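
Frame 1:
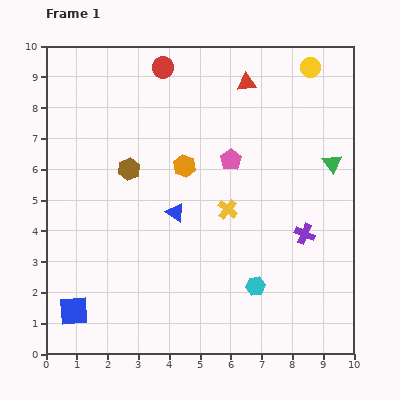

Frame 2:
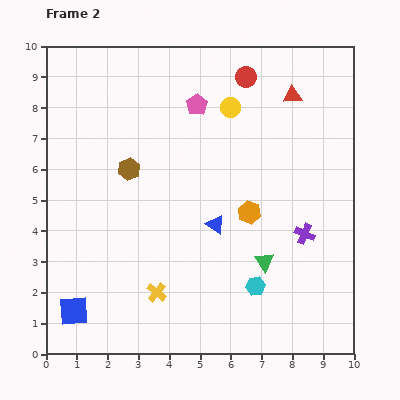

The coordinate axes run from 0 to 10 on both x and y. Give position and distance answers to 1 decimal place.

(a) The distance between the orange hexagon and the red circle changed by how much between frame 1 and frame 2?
+1.1

Distance in frame 1: 3.3. Distance in frame 2: 4.4.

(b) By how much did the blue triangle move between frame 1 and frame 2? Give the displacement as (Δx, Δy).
(1.3, -0.4)

The blue triangle was at (4.2, 4.6) in frame 1 and (5.5, 4.2) in frame 2.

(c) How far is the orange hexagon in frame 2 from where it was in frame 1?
2.6

The orange hexagon moved from (4.5, 6.1) to (6.6, 4.6), a distance of √(2.1² + 1.5²) ≈ 2.6.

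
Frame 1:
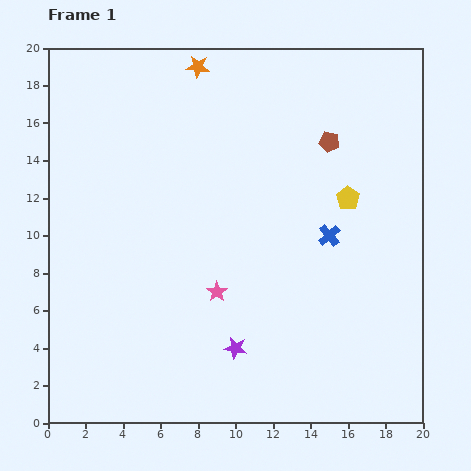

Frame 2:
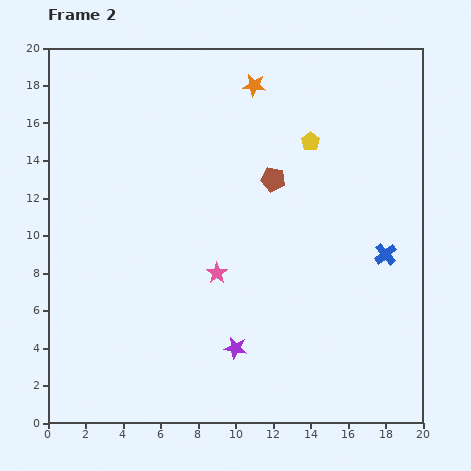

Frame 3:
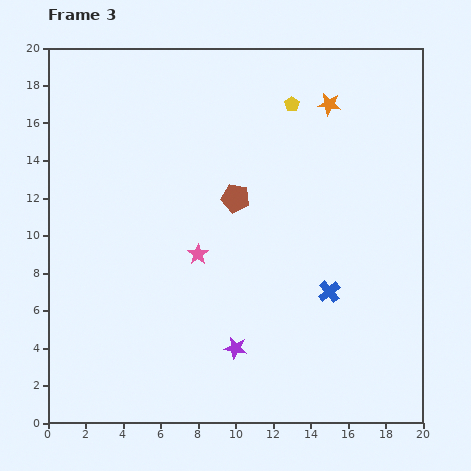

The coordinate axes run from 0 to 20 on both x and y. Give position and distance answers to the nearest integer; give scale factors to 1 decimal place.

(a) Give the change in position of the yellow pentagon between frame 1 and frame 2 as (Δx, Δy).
(-2, 3)

The yellow pentagon was at (16, 12) in frame 1 and (14, 15) in frame 2.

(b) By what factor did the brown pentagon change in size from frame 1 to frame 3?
1.4×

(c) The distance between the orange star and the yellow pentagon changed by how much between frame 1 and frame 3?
-9

Distance in frame 1: 11. Distance in frame 3: 2.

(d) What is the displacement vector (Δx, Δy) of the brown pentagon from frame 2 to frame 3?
(-2, -1)

The brown pentagon was at (12, 13) in frame 2 and (10, 12) in frame 3.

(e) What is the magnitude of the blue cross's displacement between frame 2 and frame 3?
4

The blue cross moved from (18, 9) to (15, 7), a distance of √(3² + 2²) ≈ 4.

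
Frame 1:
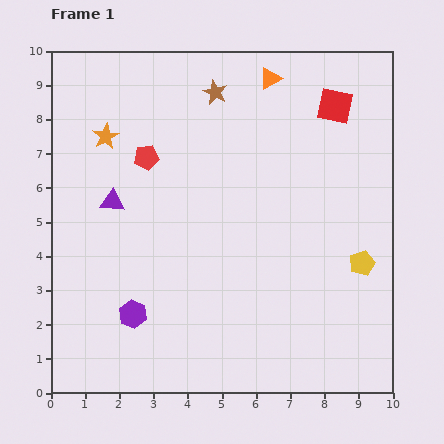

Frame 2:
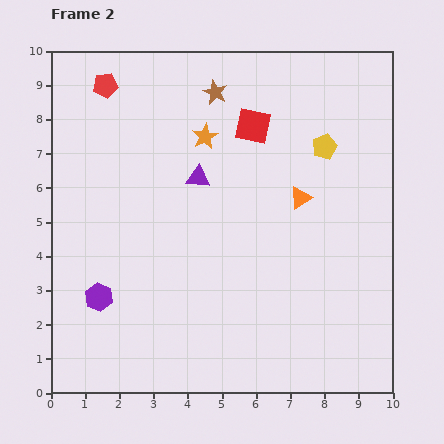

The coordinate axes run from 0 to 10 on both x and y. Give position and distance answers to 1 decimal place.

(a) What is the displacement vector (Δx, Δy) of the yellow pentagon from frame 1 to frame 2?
(-1.1, 3.4)

The yellow pentagon was at (9.1, 3.8) in frame 1 and (8.0, 7.2) in frame 2.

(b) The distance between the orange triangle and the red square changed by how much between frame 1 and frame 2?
+0.4

Distance in frame 1: 2.1. Distance in frame 2: 2.5.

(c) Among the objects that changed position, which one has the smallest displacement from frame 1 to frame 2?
the purple hexagon

(moved 1.1)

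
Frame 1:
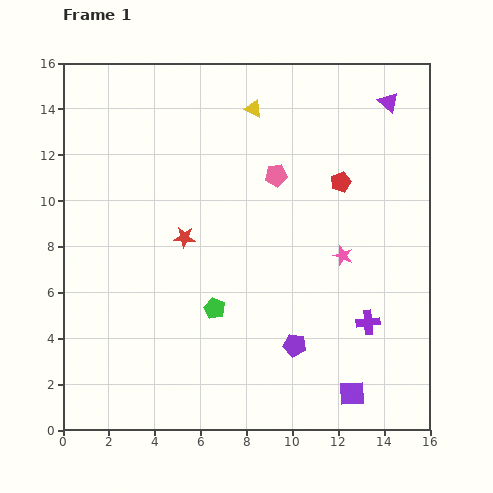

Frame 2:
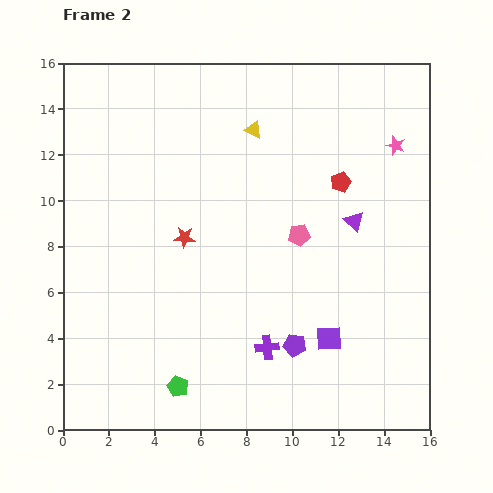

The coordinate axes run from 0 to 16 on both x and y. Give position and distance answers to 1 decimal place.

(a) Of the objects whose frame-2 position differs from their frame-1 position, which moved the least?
the yellow triangle

(moved 0.9)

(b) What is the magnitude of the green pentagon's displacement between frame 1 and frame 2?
3.8

The green pentagon moved from (6.6, 5.3) to (5.0, 1.9), a distance of √(1.6² + 3.4²) ≈ 3.8.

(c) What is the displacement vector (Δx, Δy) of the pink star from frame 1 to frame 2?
(2.3, 4.8)

The pink star was at (12.2, 7.6) in frame 1 and (14.5, 12.4) in frame 2.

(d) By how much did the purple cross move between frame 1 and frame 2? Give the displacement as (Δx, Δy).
(-4.4, -1.1)

The purple cross was at (13.3, 4.7) in frame 1 and (8.9, 3.6) in frame 2.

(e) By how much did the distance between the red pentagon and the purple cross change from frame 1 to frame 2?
+1.7

Distance in frame 1: 6.2. Distance in frame 2: 7.9.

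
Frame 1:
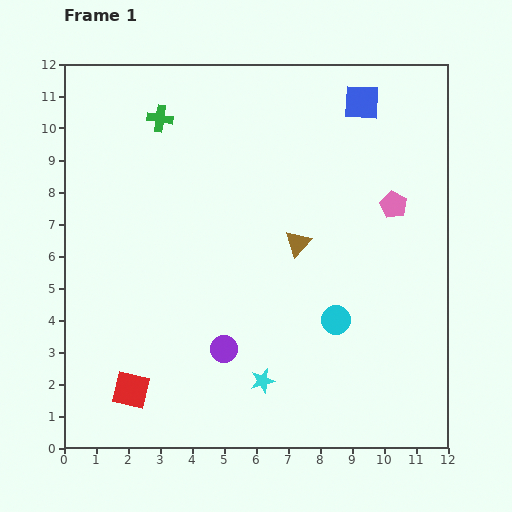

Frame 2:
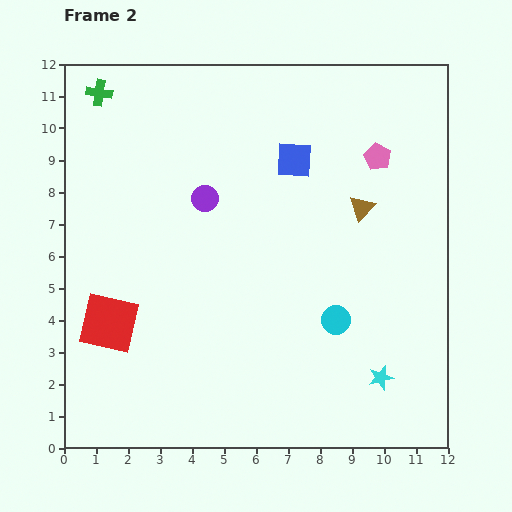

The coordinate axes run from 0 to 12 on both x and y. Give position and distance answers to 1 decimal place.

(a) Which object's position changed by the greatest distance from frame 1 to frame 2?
the purple circle

(moved 4.7; next 3.7)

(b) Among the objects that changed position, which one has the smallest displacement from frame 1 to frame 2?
the pink pentagon

(moved 1.6)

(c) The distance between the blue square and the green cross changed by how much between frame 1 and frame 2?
+0.2

Distance in frame 1: 6.3. Distance in frame 2: 6.5.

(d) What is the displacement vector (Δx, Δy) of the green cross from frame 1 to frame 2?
(-1.9, 0.8)

The green cross was at (3.0, 10.3) in frame 1 and (1.1, 11.1) in frame 2.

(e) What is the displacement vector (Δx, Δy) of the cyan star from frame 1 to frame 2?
(3.7, 0.1)

The cyan star was at (6.2, 2.1) in frame 1 and (9.9, 2.2) in frame 2.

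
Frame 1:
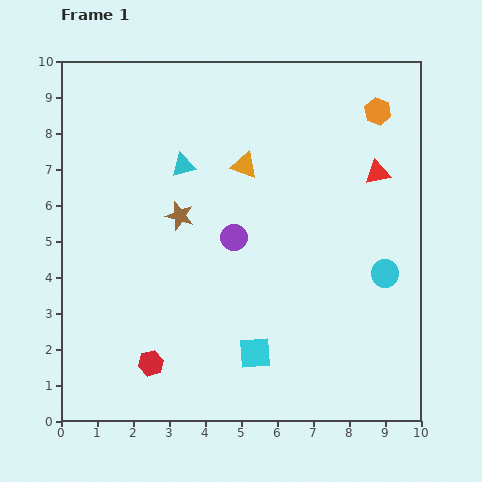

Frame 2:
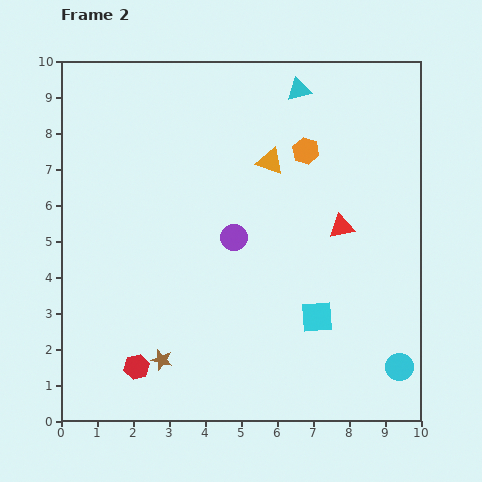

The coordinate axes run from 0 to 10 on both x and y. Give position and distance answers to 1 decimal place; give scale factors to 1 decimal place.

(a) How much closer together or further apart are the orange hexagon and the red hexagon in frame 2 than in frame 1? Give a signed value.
-1.8

Distance in frame 1: 9.4. Distance in frame 2: 7.6.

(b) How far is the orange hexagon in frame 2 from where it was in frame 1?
2.3

The orange hexagon moved from (8.8, 8.6) to (6.8, 7.5), a distance of √(2.0² + 1.1²) ≈ 2.3.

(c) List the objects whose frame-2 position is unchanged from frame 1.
the purple circle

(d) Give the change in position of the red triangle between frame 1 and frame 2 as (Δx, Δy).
(-1.0, -1.5)

The red triangle was at (8.8, 6.9) in frame 1 and (7.8, 5.4) in frame 2.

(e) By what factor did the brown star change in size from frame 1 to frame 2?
0.7×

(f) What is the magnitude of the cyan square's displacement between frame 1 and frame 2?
2.0

The cyan square moved from (5.4, 1.9) to (7.1, 2.9), a distance of √(1.7² + 1.0²) ≈ 2.0.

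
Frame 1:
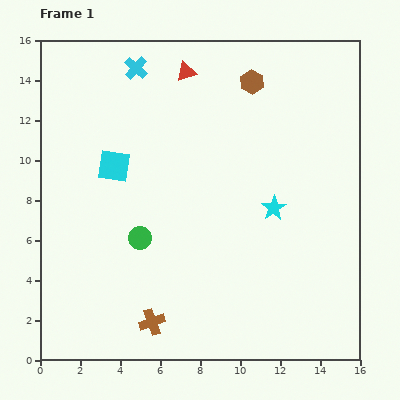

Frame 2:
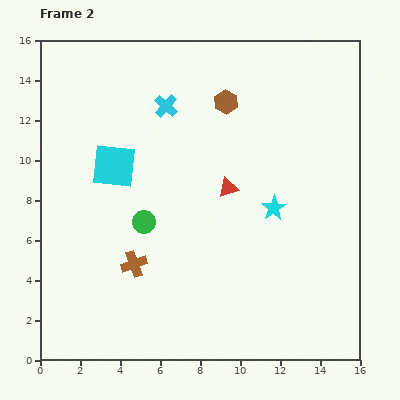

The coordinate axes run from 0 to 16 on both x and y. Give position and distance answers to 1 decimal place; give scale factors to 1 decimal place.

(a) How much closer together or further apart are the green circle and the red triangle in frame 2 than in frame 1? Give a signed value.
-4.1

Distance in frame 1: 8.6. Distance in frame 2: 4.5.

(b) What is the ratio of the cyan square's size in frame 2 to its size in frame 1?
1.4×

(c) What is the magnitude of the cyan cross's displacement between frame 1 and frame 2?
2.4

The cyan cross moved from (4.8, 14.6) to (6.3, 12.7), a distance of √(1.5² + 1.9²) ≈ 2.4.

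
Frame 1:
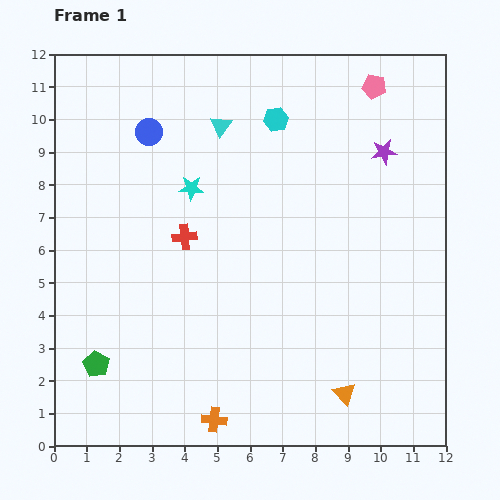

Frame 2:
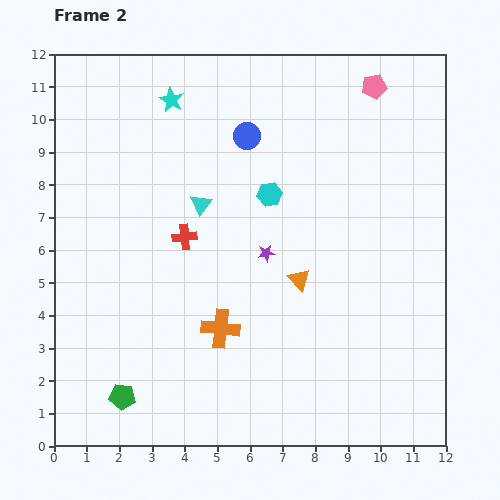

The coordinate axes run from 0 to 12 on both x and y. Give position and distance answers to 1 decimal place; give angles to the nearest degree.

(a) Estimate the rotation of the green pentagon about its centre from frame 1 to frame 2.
23° counter-clockwise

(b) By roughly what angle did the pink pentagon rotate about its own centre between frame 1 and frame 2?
19° counter-clockwise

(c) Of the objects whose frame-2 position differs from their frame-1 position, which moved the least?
the green pentagon

(moved 1.3)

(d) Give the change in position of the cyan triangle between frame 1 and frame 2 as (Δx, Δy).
(-0.6, -2.4)

The cyan triangle was at (5.1, 9.8) in frame 1 and (4.5, 7.4) in frame 2.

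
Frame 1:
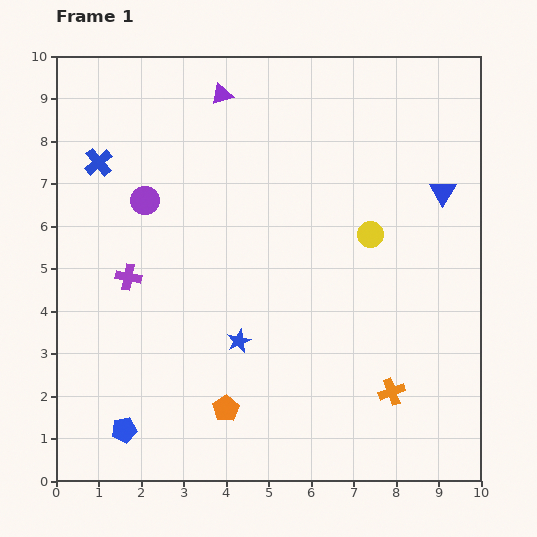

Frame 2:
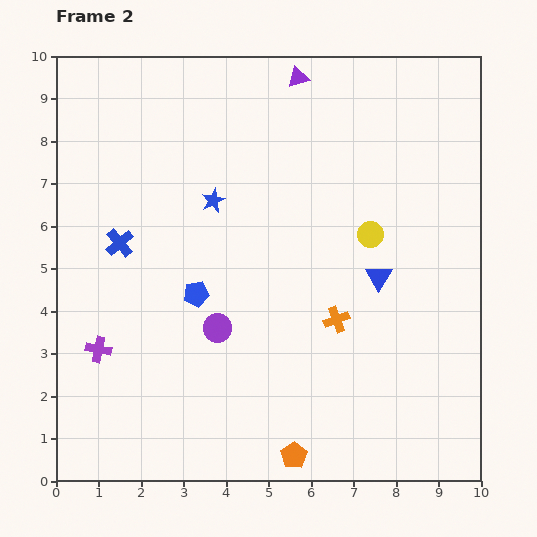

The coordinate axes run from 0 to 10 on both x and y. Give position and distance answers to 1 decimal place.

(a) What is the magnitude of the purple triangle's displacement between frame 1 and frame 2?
1.8

The purple triangle moved from (3.9, 9.1) to (5.7, 9.5), a distance of √(1.8² + 0.4²) ≈ 1.8.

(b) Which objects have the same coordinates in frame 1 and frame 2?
the yellow circle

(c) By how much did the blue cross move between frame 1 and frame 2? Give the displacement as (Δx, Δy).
(0.5, -1.9)

The blue cross was at (1.0, 7.5) in frame 1 and (1.5, 5.6) in frame 2.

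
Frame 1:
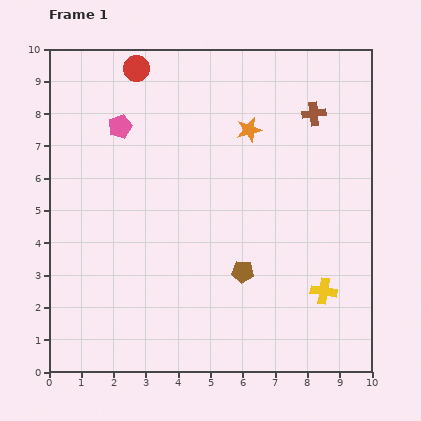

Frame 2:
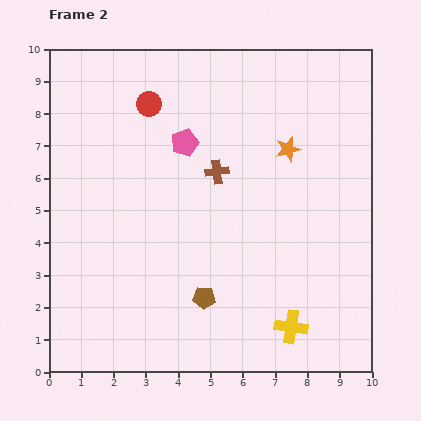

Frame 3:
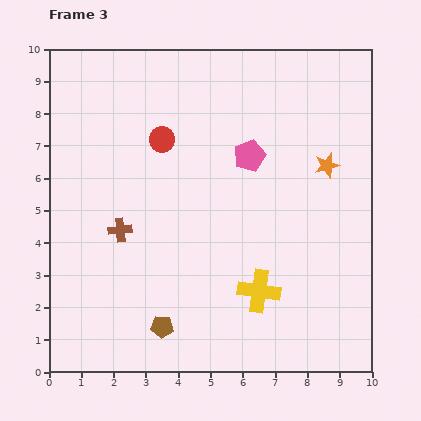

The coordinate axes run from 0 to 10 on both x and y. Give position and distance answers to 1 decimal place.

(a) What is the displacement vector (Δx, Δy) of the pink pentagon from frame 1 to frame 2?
(2.0, -0.5)

The pink pentagon was at (2.2, 7.6) in frame 1 and (4.2, 7.1) in frame 2.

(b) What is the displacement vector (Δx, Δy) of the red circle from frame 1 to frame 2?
(0.4, -1.1)

The red circle was at (2.7, 9.4) in frame 1 and (3.1, 8.3) in frame 2.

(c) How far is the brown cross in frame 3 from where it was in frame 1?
7.0

The brown cross moved from (8.2, 8.0) to (2.2, 4.4), a distance of √(6.0² + 3.6²) ≈ 7.0.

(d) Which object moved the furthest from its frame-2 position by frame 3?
the brown cross

(moved 3.5; next 2.0)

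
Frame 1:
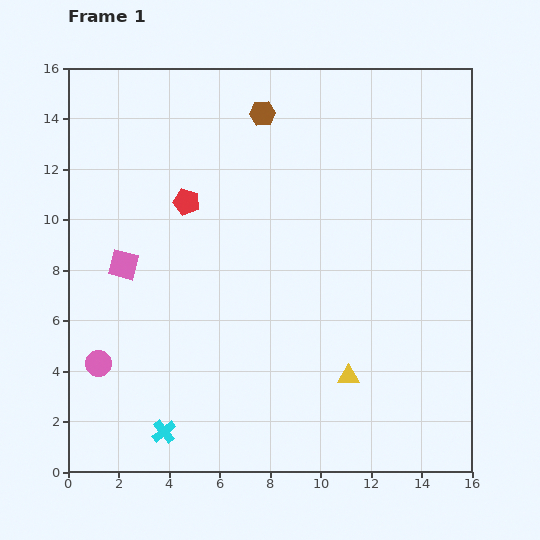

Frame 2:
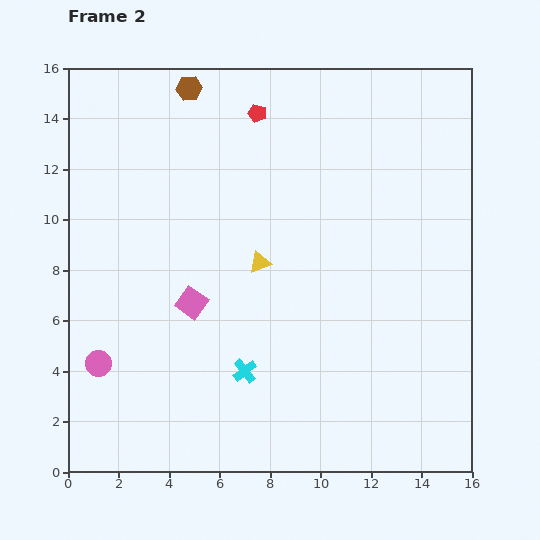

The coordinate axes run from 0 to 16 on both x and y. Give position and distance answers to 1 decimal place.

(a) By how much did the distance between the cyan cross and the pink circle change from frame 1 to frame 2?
+2.1

Distance in frame 1: 3.7. Distance in frame 2: 5.8.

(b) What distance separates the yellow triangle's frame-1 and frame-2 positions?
5.7

The yellow triangle moved from (11.1, 3.8) to (7.6, 8.3), a distance of √(3.5² + 4.5²) ≈ 5.7.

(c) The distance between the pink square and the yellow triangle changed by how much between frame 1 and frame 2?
-6.8

Distance in frame 1: 9.9. Distance in frame 2: 3.1.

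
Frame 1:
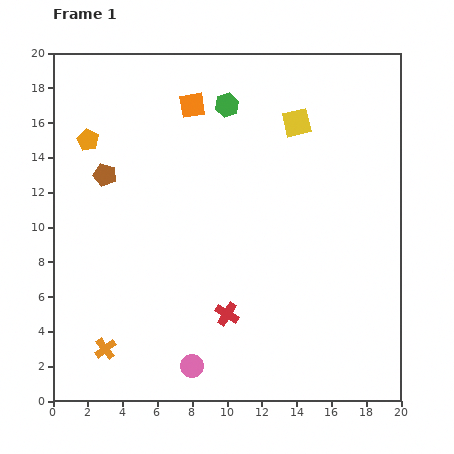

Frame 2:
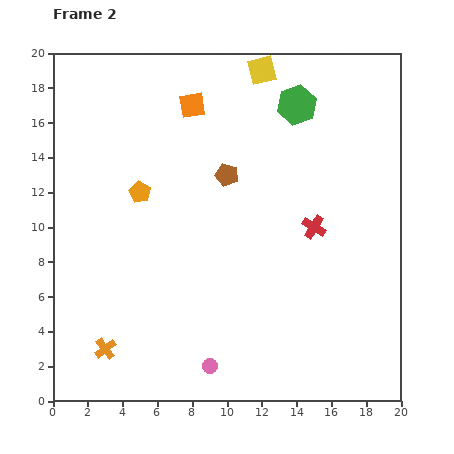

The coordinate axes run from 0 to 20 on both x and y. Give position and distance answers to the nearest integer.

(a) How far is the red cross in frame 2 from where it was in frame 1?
7

The red cross moved from (10, 5) to (15, 10), a distance of √(5² + 5²) ≈ 7.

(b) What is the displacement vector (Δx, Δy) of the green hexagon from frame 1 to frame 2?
(4, 0)

The green hexagon was at (10, 17) in frame 1 and (14, 17) in frame 2.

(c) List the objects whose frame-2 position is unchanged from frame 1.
the orange cross, the orange square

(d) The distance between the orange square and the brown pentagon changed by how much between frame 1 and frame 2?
-2

Distance in frame 1: 6. Distance in frame 2: 4.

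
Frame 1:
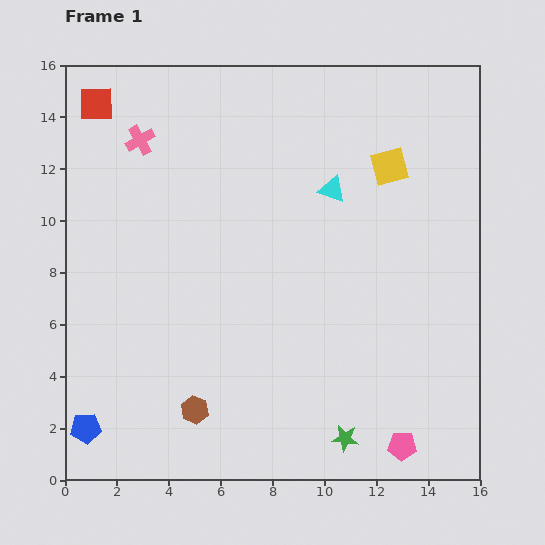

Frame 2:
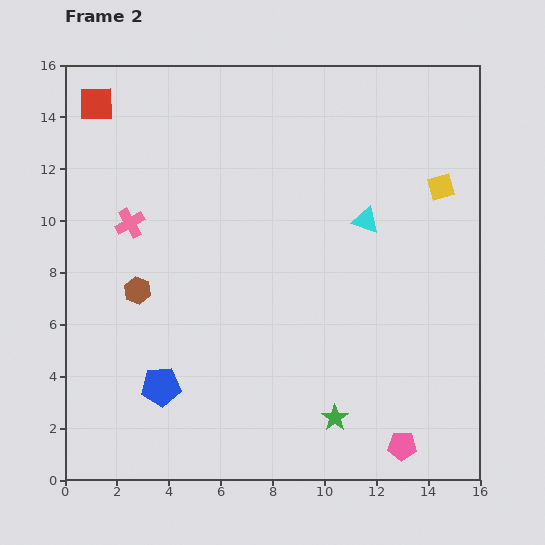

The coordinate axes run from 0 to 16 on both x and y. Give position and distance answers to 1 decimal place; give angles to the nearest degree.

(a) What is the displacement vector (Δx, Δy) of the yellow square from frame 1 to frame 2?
(2.0, -0.8)

The yellow square was at (12.5, 12.1) in frame 1 and (14.5, 11.3) in frame 2.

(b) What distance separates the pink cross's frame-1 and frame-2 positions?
3.2

The pink cross moved from (2.9, 13.1) to (2.5, 9.9), a distance of √(0.4² + 3.2²) ≈ 3.2.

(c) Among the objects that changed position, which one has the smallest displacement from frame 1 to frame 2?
the green star

(moved 0.9)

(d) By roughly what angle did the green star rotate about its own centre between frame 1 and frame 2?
30° clockwise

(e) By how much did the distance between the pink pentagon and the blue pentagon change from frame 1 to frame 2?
-2.6

Distance in frame 1: 12.2. Distance in frame 2: 9.6.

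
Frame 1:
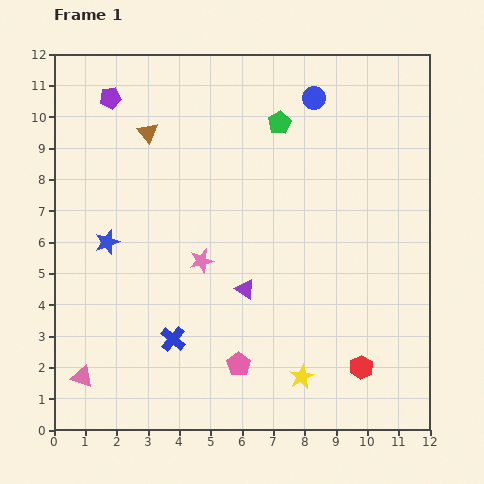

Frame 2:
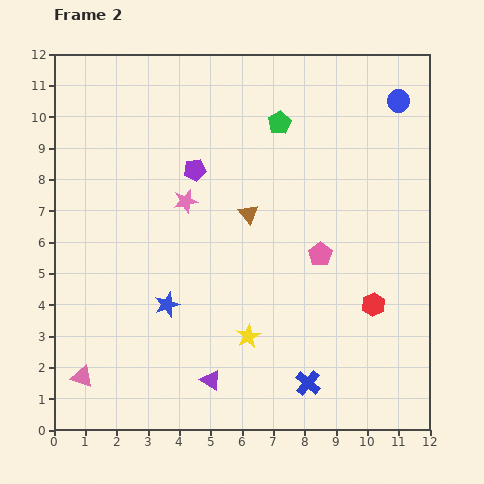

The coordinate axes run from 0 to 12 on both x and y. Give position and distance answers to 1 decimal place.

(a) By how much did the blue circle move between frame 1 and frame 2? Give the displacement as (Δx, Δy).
(2.7, -0.1)

The blue circle was at (8.3, 10.6) in frame 1 and (11.0, 10.5) in frame 2.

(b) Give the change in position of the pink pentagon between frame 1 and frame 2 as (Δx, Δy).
(2.6, 3.5)

The pink pentagon was at (5.9, 2.1) in frame 1 and (8.5, 5.6) in frame 2.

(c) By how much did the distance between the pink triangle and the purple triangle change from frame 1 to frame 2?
-1.8

Distance in frame 1: 5.9. Distance in frame 2: 4.1.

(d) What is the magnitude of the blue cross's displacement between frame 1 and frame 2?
4.5

The blue cross moved from (3.8, 2.9) to (8.1, 1.5), a distance of √(4.3² + 1.4²) ≈ 4.5.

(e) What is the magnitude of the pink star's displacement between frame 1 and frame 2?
2.0

The pink star moved from (4.7, 5.4) to (4.2, 7.3), a distance of √(0.5² + 1.9²) ≈ 2.0.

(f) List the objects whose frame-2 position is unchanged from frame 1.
the green pentagon, the pink triangle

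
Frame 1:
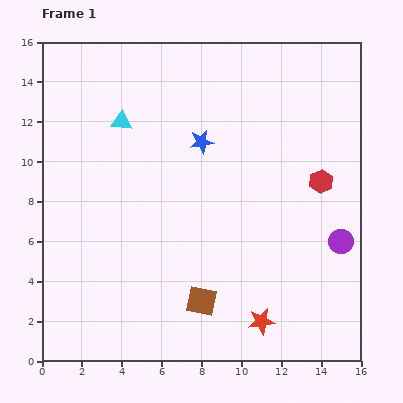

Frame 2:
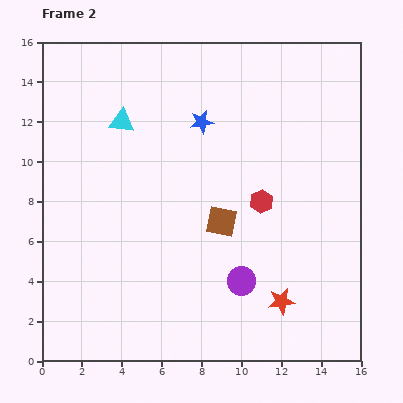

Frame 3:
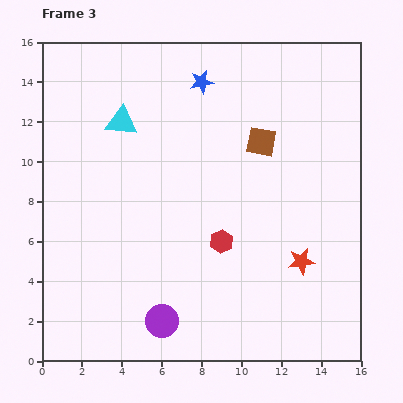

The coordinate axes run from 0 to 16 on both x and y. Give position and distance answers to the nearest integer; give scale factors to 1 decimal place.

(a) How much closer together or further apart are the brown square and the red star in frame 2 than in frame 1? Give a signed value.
+2

Distance in frame 1: 3. Distance in frame 2: 5.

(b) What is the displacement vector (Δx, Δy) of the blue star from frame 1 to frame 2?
(0, 1)

The blue star was at (8, 11) in frame 1 and (8, 12) in frame 2.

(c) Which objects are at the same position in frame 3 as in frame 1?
the cyan triangle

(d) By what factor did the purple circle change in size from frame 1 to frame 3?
1.3×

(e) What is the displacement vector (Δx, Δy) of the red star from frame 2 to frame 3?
(1, 2)

The red star was at (12, 3) in frame 2 and (13, 5) in frame 3.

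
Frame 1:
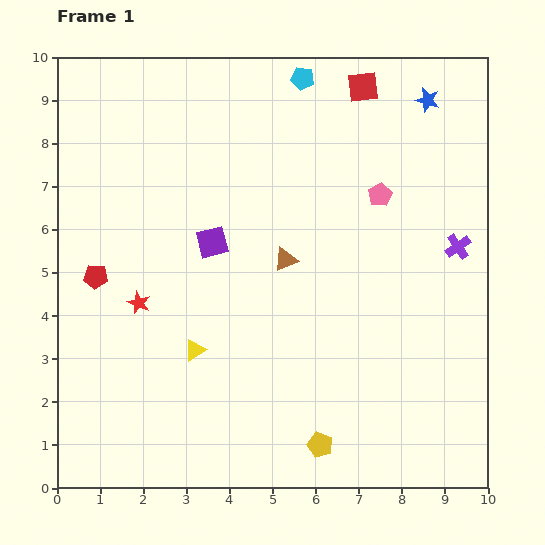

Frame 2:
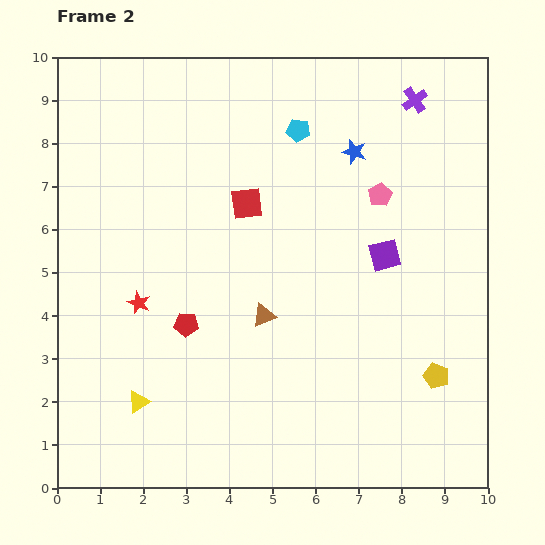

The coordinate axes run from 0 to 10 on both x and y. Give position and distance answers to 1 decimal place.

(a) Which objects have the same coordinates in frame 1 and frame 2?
the pink pentagon, the red star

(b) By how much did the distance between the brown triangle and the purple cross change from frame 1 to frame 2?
+2.1

Distance in frame 1: 4.0. Distance in frame 2: 6.1.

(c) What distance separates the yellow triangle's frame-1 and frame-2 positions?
1.8

The yellow triangle moved from (3.2, 3.2) to (1.9, 2.0), a distance of √(1.3² + 1.2²) ≈ 1.8.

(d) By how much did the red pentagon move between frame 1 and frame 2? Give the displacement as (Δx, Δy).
(2.1, -1.1)

The red pentagon was at (0.9, 4.9) in frame 1 and (3.0, 3.8) in frame 2.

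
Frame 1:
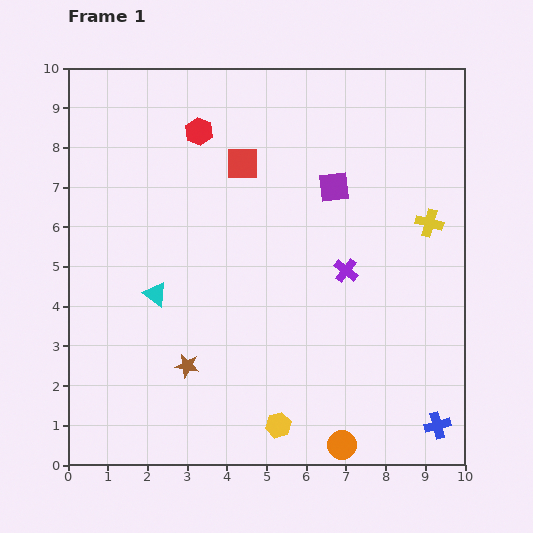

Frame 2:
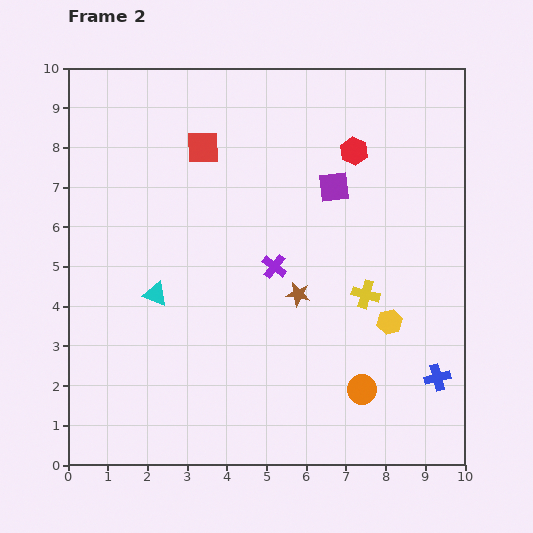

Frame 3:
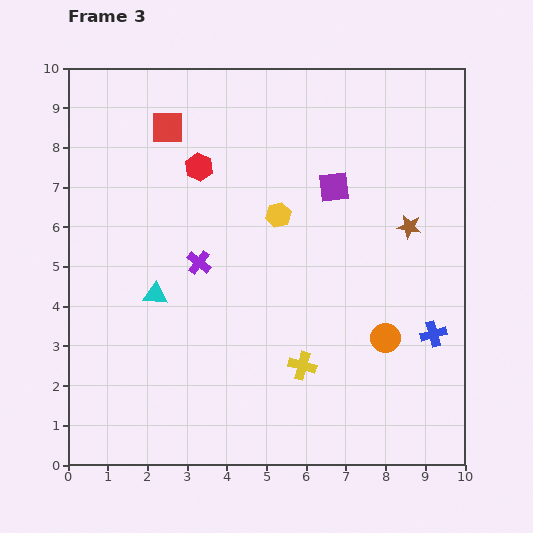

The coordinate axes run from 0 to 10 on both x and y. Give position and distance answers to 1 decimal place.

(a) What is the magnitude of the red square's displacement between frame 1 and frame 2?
1.1

The red square moved from (4.4, 7.6) to (3.4, 8.0), a distance of √(1.0² + 0.4²) ≈ 1.1.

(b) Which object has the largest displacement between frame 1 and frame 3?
the brown star

(moved 6.6; next 5.3)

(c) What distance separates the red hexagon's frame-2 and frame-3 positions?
3.9

The red hexagon moved from (7.2, 7.9) to (3.3, 7.5), a distance of √(3.9² + 0.4²) ≈ 3.9.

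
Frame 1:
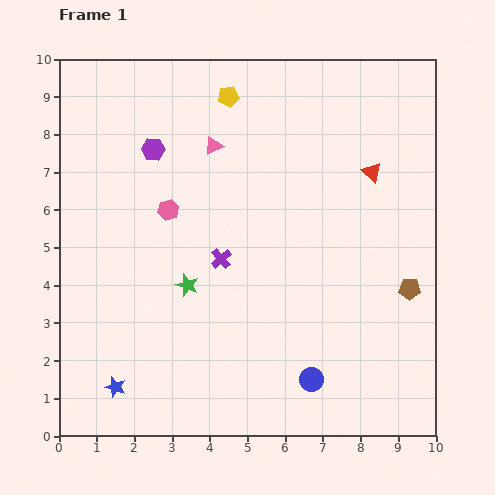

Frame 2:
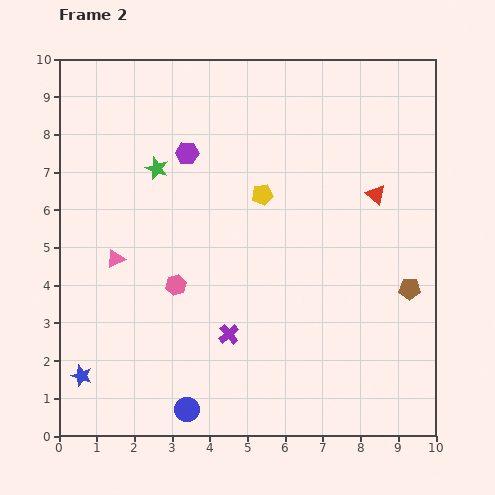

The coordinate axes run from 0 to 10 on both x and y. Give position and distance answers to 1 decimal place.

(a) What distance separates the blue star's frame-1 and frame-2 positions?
0.9

The blue star moved from (1.5, 1.3) to (0.6, 1.6), a distance of √(0.9² + 0.3²) ≈ 0.9.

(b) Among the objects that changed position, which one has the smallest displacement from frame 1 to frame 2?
the red triangle

(moved 0.6)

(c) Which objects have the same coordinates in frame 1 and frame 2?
the brown pentagon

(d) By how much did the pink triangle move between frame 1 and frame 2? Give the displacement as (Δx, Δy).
(-2.6, -3.0)

The pink triangle was at (4.1, 7.7) in frame 1 and (1.5, 4.7) in frame 2.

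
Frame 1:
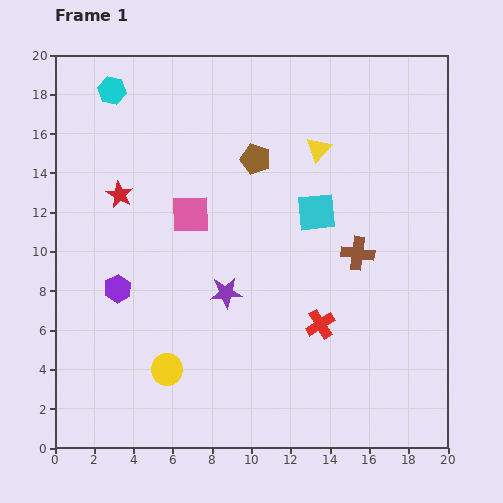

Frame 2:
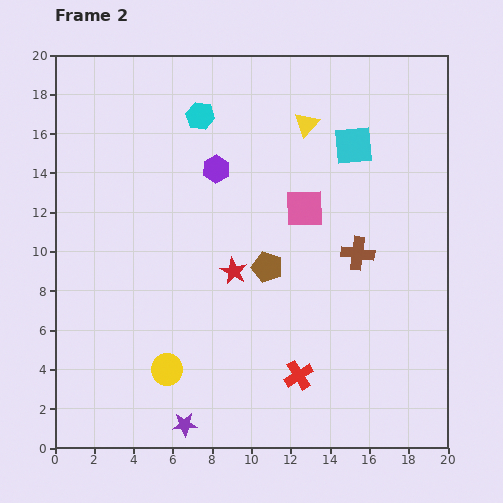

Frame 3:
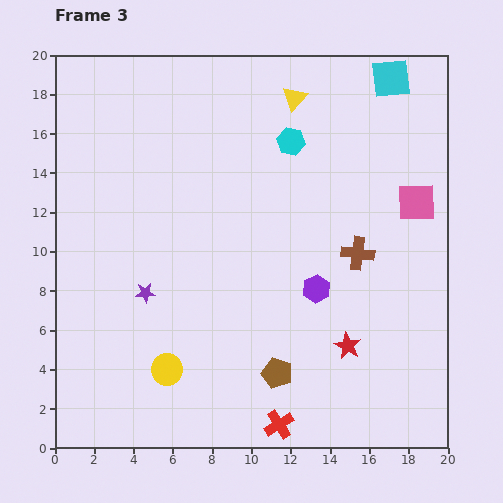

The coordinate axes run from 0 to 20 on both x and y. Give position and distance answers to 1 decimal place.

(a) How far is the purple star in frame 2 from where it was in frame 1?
7.0

The purple star moved from (8.7, 7.9) to (6.6, 1.2), a distance of √(2.1² + 6.7²) ≈ 7.0.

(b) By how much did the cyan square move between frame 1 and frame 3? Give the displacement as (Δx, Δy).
(3.8, 6.8)

The cyan square was at (13.3, 12.0) in frame 1 and (17.1, 18.8) in frame 3.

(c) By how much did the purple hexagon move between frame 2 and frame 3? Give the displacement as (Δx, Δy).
(5.1, -6.1)

The purple hexagon was at (8.2, 14.2) in frame 2 and (13.3, 8.1) in frame 3.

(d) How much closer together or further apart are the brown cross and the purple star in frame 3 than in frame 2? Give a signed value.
-1.4

Distance in frame 2: 12.4. Distance in frame 3: 11.0.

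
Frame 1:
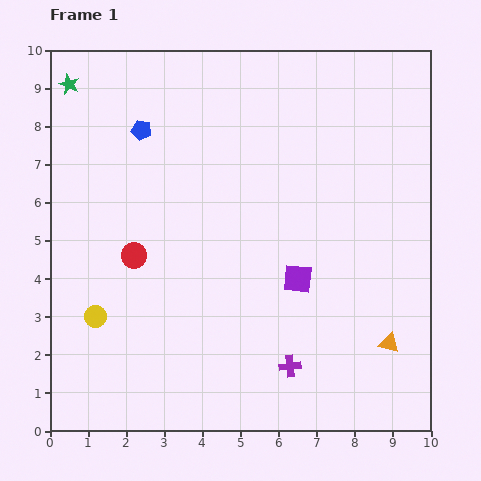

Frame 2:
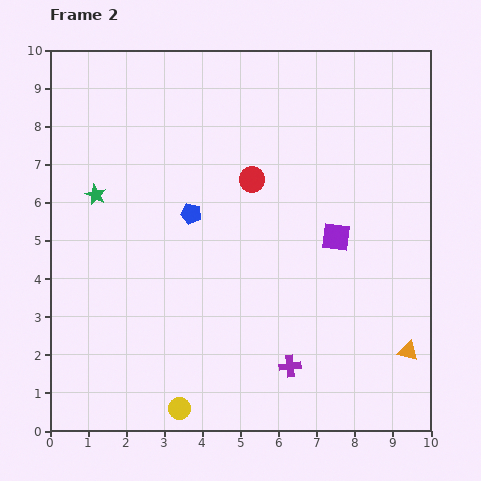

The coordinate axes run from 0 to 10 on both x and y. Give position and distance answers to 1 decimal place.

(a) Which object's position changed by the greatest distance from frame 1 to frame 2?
the red circle

(moved 3.7; next 3.3)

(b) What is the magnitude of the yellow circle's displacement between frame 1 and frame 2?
3.3

The yellow circle moved from (1.2, 3.0) to (3.4, 0.6), a distance of √(2.2² + 2.4²) ≈ 3.3.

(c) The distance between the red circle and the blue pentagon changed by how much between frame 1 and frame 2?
-1.5

Distance in frame 1: 3.3. Distance in frame 2: 1.8.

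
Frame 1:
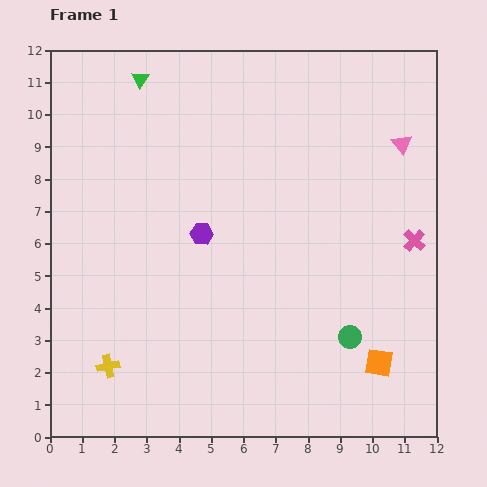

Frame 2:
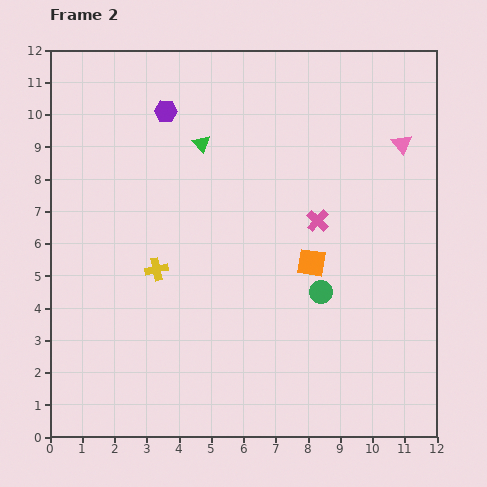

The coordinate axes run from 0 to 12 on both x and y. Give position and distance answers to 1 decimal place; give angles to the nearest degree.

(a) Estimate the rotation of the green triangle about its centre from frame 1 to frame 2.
16° counter-clockwise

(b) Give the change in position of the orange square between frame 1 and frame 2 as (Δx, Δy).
(-2.1, 3.1)

The orange square was at (10.2, 2.3) in frame 1 and (8.1, 5.4) in frame 2.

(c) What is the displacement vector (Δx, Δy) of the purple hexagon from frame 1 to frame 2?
(-1.1, 3.8)

The purple hexagon was at (4.7, 6.3) in frame 1 and (3.6, 10.1) in frame 2.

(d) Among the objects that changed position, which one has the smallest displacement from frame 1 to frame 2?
the green circle

(moved 1.7)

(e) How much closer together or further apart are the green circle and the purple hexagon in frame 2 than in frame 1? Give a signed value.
+1.8

Distance in frame 1: 5.6. Distance in frame 2: 7.4.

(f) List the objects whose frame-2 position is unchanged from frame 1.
the pink triangle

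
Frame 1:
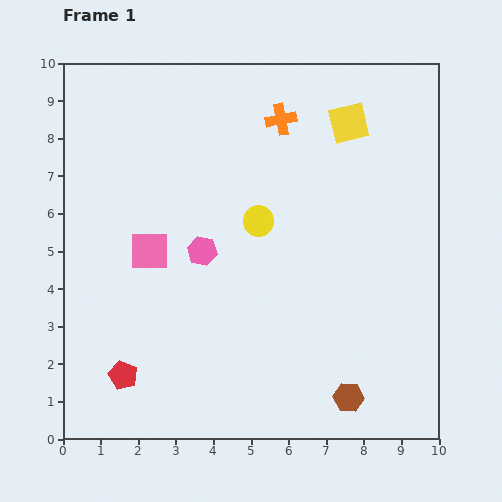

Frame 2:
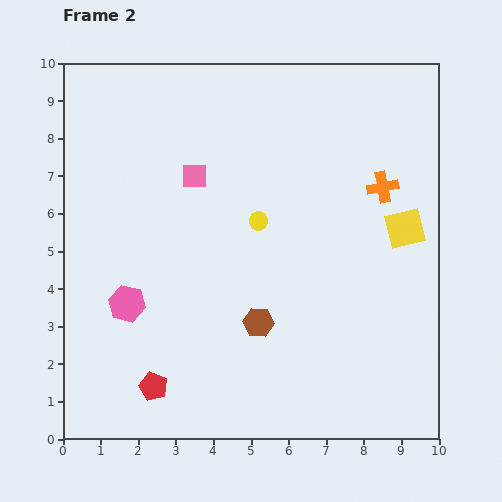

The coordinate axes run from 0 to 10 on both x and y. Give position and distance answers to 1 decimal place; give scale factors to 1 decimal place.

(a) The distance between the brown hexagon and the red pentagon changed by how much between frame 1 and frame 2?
-2.7

Distance in frame 1: 6.0. Distance in frame 2: 3.3.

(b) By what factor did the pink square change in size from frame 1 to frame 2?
0.6×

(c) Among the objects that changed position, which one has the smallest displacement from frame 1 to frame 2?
the red pentagon

(moved 0.9)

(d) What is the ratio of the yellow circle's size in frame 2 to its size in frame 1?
0.6×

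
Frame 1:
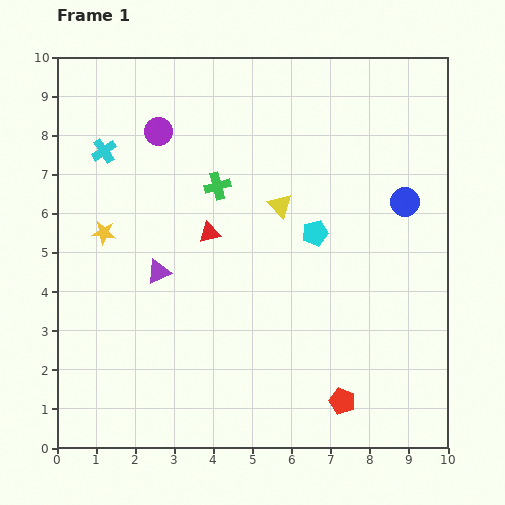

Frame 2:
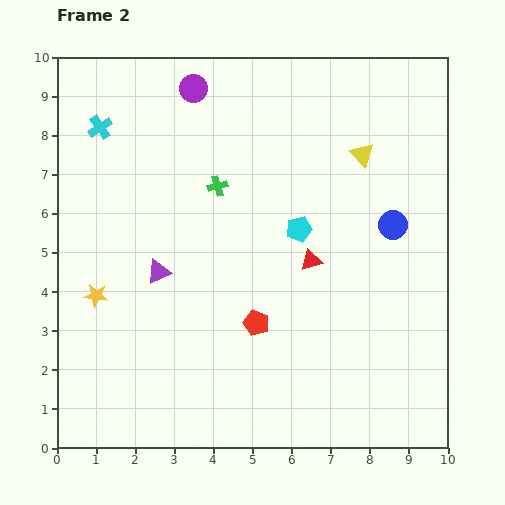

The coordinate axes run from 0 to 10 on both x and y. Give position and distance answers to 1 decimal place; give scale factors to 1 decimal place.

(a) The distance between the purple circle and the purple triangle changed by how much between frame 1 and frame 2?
+1.2

Distance in frame 1: 3.6. Distance in frame 2: 4.8.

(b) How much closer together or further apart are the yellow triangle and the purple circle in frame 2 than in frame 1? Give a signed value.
+1.0

Distance in frame 1: 3.6. Distance in frame 2: 4.6.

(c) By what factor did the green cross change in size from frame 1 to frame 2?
0.8×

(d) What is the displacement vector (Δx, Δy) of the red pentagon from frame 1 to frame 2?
(-2.2, 2.0)

The red pentagon was at (7.3, 1.2) in frame 1 and (5.1, 3.2) in frame 2.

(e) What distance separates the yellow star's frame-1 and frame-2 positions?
1.6

The yellow star moved from (1.2, 5.5) to (1.0, 3.9), a distance of √(0.2² + 1.6²) ≈ 1.6.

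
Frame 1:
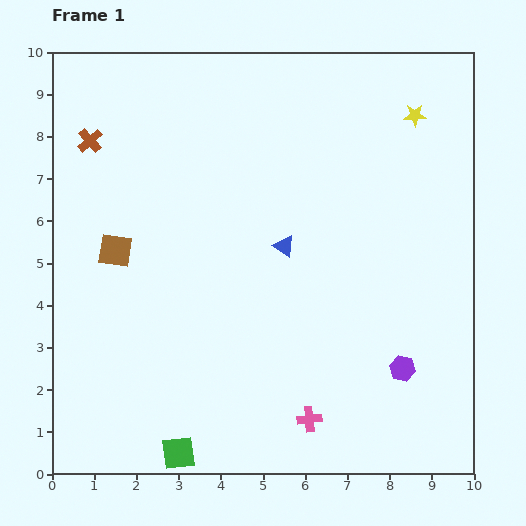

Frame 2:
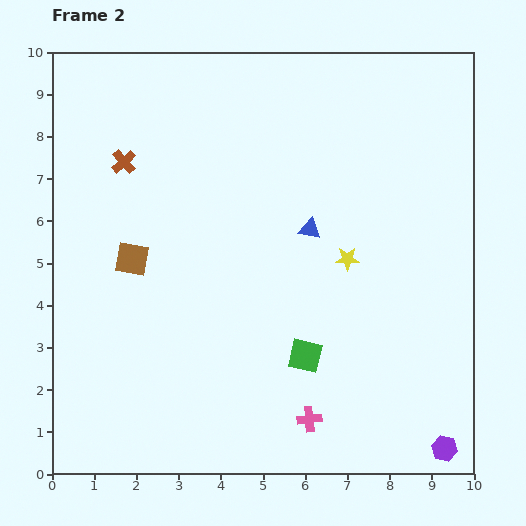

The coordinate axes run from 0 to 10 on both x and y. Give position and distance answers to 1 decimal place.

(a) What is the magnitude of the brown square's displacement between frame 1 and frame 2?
0.4

The brown square moved from (1.5, 5.3) to (1.9, 5.1), a distance of √(0.4² + 0.2²) ≈ 0.4.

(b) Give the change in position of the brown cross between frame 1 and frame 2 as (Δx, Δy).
(0.8, -0.5)

The brown cross was at (0.9, 7.9) in frame 1 and (1.7, 7.4) in frame 2.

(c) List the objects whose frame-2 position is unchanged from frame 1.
the pink cross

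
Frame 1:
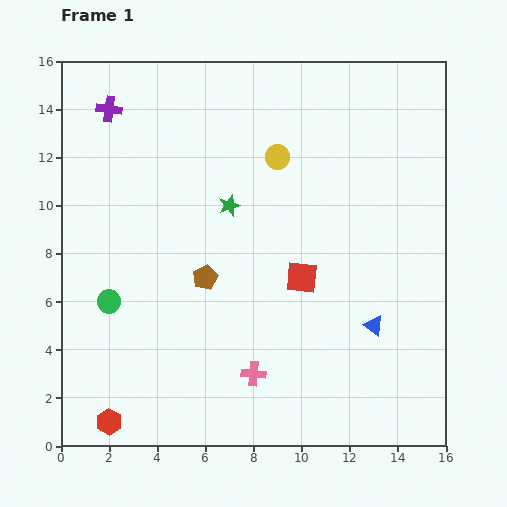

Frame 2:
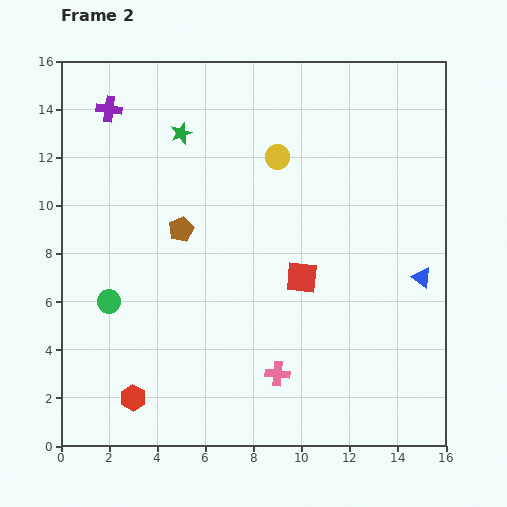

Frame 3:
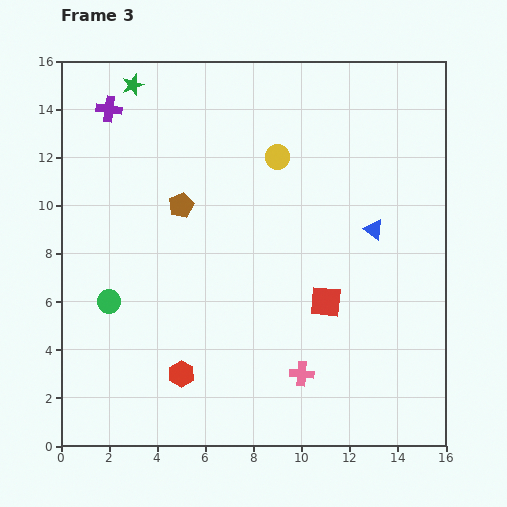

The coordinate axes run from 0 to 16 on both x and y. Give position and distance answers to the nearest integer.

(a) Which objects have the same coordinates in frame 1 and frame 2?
the yellow circle, the red square, the purple cross, the green circle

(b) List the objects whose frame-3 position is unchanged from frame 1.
the yellow circle, the purple cross, the green circle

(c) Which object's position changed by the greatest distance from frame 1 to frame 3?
the green star

(moved 6; next 4)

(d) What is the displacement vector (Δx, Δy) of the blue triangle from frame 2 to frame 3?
(-2, 2)

The blue triangle was at (15, 7) in frame 2 and (13, 9) in frame 3.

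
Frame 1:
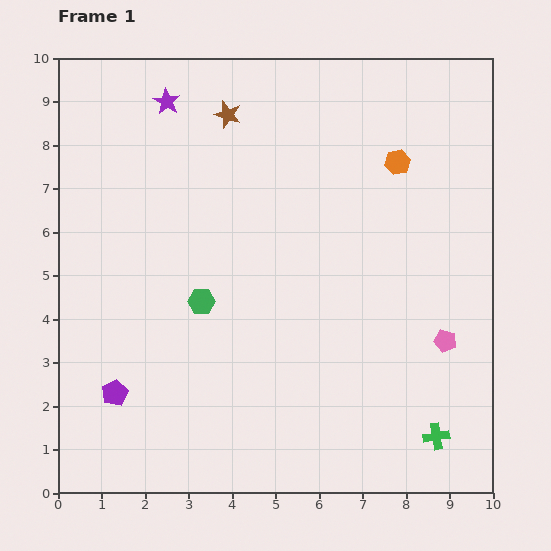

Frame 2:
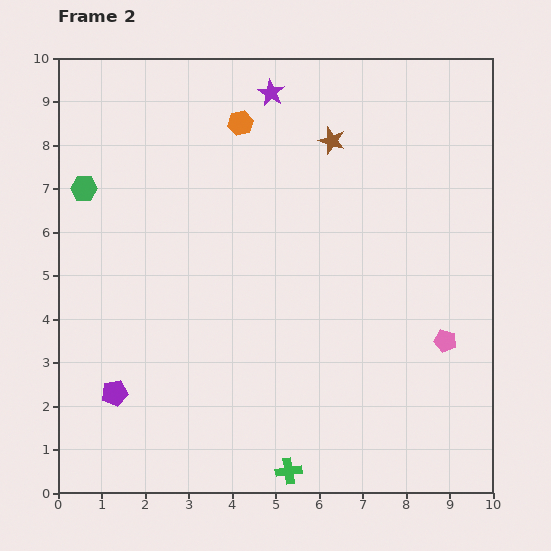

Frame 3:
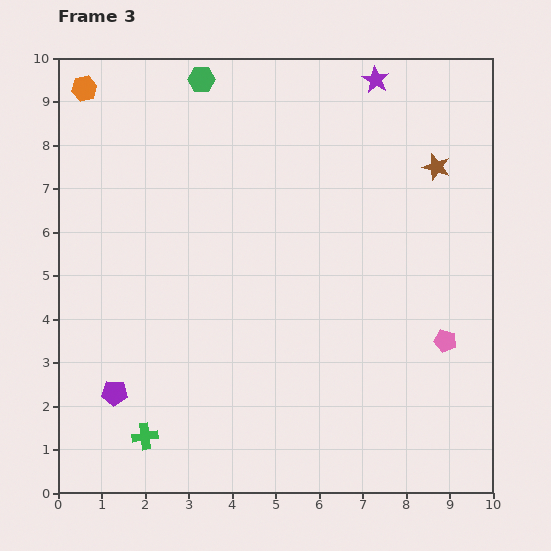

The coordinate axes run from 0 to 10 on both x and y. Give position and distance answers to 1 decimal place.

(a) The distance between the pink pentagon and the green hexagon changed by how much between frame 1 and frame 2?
+3.3

Distance in frame 1: 5.7. Distance in frame 2: 9.0.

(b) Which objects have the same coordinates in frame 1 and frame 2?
the pink pentagon, the purple pentagon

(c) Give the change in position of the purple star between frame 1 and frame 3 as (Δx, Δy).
(4.8, 0.5)

The purple star was at (2.5, 9.0) in frame 1 and (7.3, 9.5) in frame 3.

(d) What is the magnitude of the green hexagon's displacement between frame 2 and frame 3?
3.7

The green hexagon moved from (0.6, 7.0) to (3.3, 9.5), a distance of √(2.7² + 2.5²) ≈ 3.7.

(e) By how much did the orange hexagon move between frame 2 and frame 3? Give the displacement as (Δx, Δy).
(-3.6, 0.8)

The orange hexagon was at (4.2, 8.5) in frame 2 and (0.6, 9.3) in frame 3.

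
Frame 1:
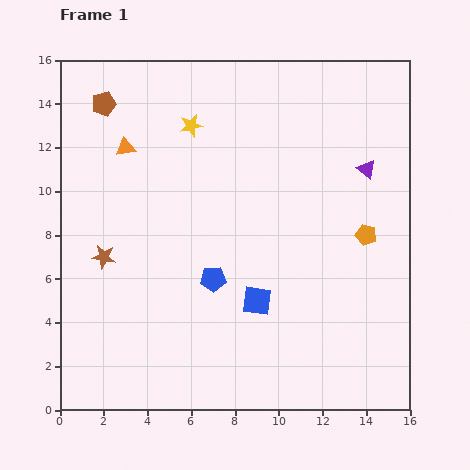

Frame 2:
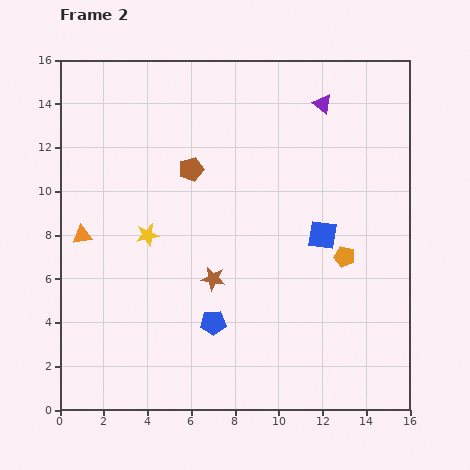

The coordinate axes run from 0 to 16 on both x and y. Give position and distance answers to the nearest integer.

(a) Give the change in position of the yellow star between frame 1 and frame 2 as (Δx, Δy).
(-2, -5)

The yellow star was at (6, 13) in frame 1 and (4, 8) in frame 2.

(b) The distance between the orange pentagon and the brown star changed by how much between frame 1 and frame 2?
-6

Distance in frame 1: 12. Distance in frame 2: 6.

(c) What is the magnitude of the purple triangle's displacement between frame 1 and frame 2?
4

The purple triangle moved from (14, 11) to (12, 14), a distance of √(2² + 3²) ≈ 4.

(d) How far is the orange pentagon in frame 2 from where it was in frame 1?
1

The orange pentagon moved from (14, 8) to (13, 7), a distance of √(1² + 1²) ≈ 1.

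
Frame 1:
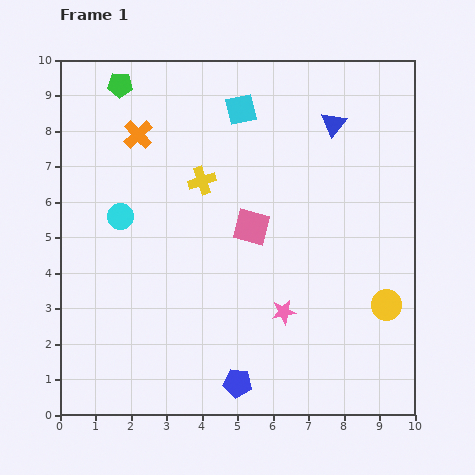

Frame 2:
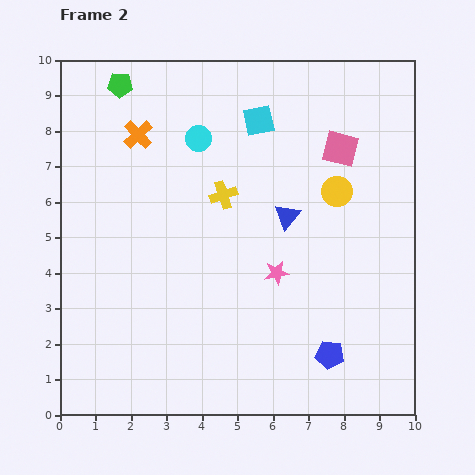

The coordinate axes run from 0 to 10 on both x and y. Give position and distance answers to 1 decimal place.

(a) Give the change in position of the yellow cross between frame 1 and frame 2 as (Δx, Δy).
(0.6, -0.4)

The yellow cross was at (4.0, 6.6) in frame 1 and (4.6, 6.2) in frame 2.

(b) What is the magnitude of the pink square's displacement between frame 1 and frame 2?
3.3

The pink square moved from (5.4, 5.3) to (7.9, 7.5), a distance of √(2.5² + 2.2²) ≈ 3.3.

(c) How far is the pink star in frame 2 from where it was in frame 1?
1.1

The pink star moved from (6.3, 2.9) to (6.1, 4.0), a distance of √(0.2² + 1.1²) ≈ 1.1.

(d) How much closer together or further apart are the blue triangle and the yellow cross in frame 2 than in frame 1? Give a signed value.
-2.1

Distance in frame 1: 4.0. Distance in frame 2: 1.9.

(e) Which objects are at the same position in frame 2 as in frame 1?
the green pentagon, the orange cross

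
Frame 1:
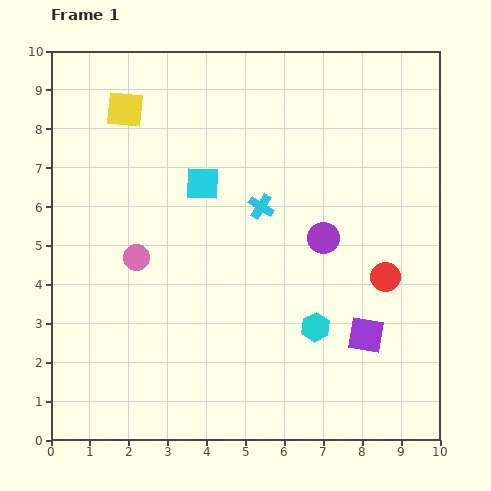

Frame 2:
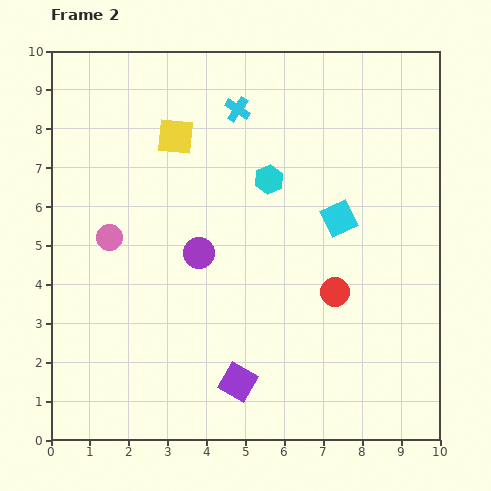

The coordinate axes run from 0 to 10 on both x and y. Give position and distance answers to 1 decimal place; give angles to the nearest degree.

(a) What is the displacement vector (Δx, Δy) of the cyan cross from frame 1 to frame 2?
(-0.6, 2.5)

The cyan cross was at (5.4, 6.0) in frame 1 and (4.8, 8.5) in frame 2.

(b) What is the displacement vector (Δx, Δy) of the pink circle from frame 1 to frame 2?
(-0.7, 0.5)

The pink circle was at (2.2, 4.7) in frame 1 and (1.5, 5.2) in frame 2.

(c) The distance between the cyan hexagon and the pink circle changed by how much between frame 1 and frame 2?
-0.5

Distance in frame 1: 4.9. Distance in frame 2: 4.4.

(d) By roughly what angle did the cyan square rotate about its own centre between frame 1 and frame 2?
28° counter-clockwise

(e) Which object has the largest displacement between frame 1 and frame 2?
the cyan hexagon

(moved 4.0; next 3.6)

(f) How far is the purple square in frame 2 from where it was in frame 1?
3.5

The purple square moved from (8.1, 2.7) to (4.8, 1.5), a distance of √(3.3² + 1.2²) ≈ 3.5.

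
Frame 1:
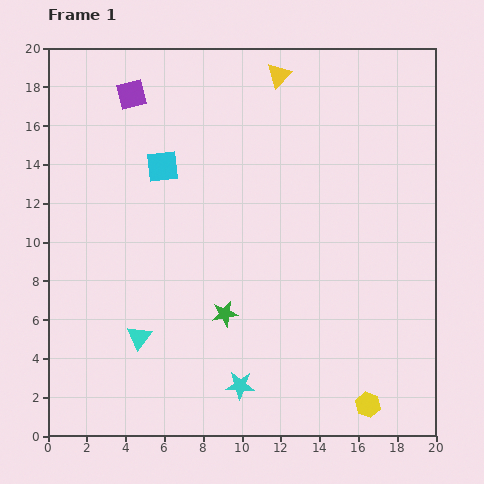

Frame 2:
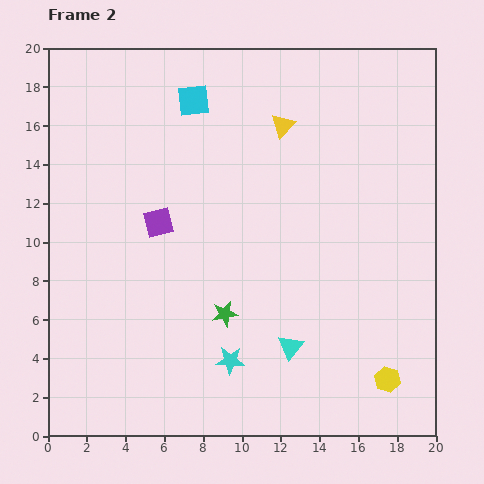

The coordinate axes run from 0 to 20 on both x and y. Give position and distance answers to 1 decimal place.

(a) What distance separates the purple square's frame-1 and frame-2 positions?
6.7

The purple square moved from (4.3, 17.6) to (5.7, 11.0), a distance of √(1.4² + 6.6²) ≈ 6.7.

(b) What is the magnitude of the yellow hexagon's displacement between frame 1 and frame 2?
1.6

The yellow hexagon moved from (16.5, 1.6) to (17.5, 2.9), a distance of √(1.0² + 1.3²) ≈ 1.6.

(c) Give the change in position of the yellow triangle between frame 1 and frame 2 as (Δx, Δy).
(0.2, -2.6)

The yellow triangle was at (11.9, 18.6) in frame 1 and (12.1, 16.0) in frame 2.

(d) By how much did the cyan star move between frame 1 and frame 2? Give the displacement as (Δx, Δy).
(-0.5, 1.3)

The cyan star was at (9.9, 2.6) in frame 1 and (9.4, 3.9) in frame 2.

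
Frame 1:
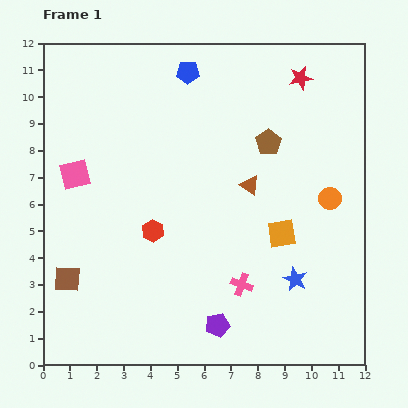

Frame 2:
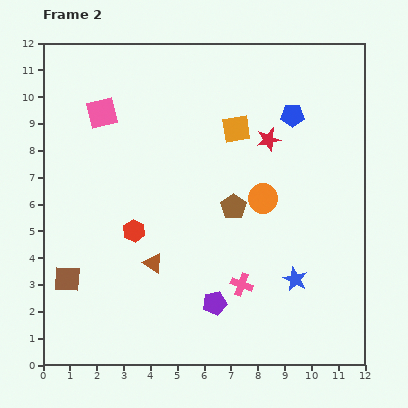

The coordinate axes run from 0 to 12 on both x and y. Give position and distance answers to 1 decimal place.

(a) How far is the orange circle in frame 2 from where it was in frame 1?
2.5

The orange circle moved from (10.7, 6.2) to (8.2, 6.2), a distance of √(2.5² + 0.0²) ≈ 2.5.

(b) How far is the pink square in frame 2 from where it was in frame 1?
2.5

The pink square moved from (1.2, 7.1) to (2.2, 9.4), a distance of √(1.0² + 2.3²) ≈ 2.5.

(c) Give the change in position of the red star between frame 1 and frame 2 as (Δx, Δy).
(-1.2, -2.3)

The red star was at (9.6, 10.7) in frame 1 and (8.4, 8.4) in frame 2.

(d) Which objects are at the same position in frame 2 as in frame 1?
the blue star, the pink cross, the brown square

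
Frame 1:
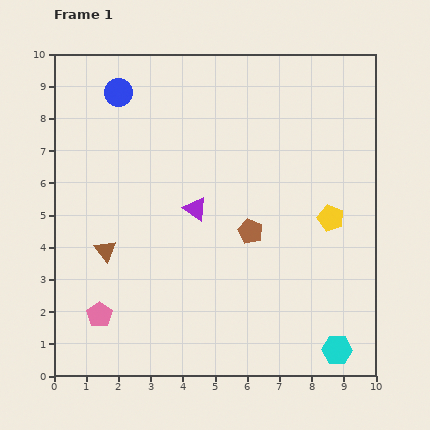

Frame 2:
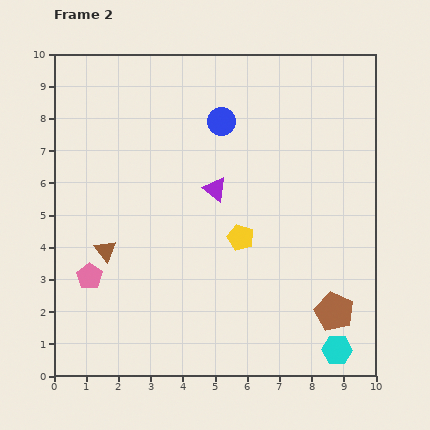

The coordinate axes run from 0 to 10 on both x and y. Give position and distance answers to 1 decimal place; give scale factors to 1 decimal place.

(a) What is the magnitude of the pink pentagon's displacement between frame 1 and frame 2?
1.2

The pink pentagon moved from (1.4, 1.9) to (1.1, 3.1), a distance of √(0.3² + 1.2²) ≈ 1.2.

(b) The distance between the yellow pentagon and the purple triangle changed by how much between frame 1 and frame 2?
-2.5

Distance in frame 1: 4.2. Distance in frame 2: 1.7.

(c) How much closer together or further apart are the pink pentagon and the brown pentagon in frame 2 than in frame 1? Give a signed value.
+2.3

Distance in frame 1: 5.4. Distance in frame 2: 7.7.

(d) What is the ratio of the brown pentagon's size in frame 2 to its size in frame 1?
1.6×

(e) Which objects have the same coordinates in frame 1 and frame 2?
the cyan hexagon, the brown triangle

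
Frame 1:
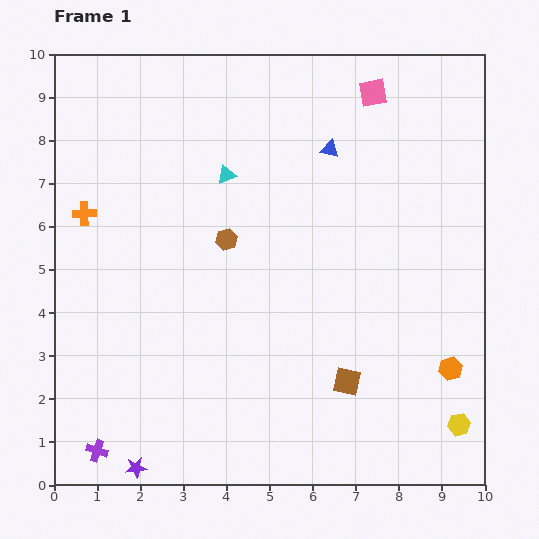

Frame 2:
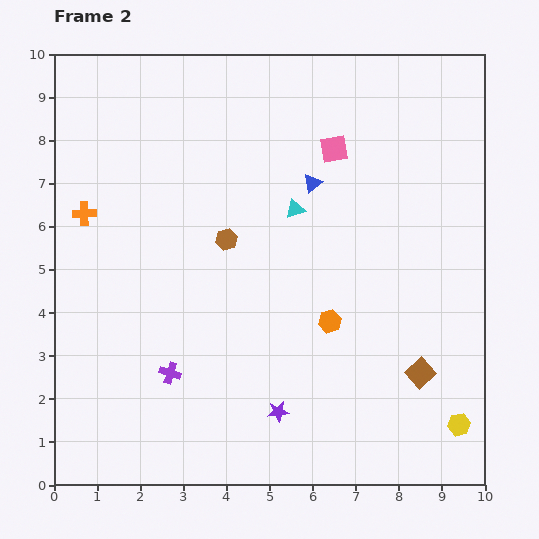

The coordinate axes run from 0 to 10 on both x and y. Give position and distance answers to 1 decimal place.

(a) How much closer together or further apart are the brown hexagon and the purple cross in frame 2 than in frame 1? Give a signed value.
-2.3

Distance in frame 1: 5.7. Distance in frame 2: 3.4.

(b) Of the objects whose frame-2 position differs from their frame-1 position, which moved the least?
the blue triangle

(moved 0.9)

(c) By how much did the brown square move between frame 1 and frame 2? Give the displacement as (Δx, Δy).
(1.7, 0.2)

The brown square was at (6.8, 2.4) in frame 1 and (8.5, 2.6) in frame 2.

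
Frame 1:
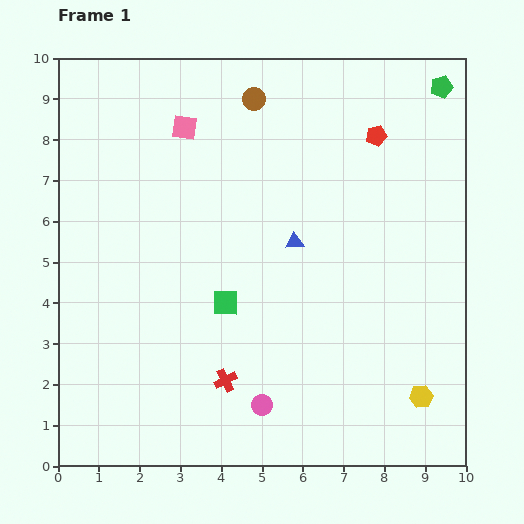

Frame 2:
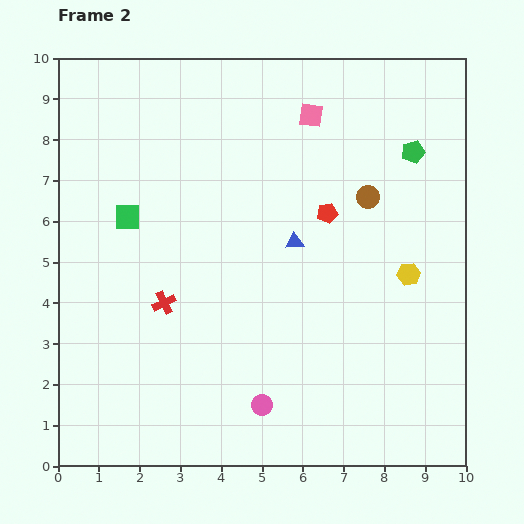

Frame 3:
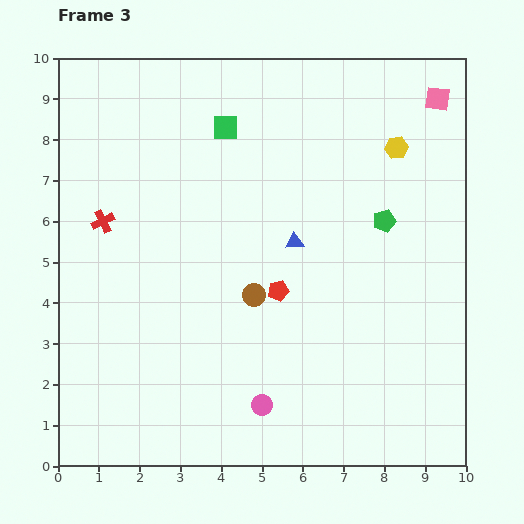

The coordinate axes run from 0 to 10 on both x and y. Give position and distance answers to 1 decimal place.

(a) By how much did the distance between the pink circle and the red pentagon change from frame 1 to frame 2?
-2.2

Distance in frame 1: 7.2. Distance in frame 2: 5.0.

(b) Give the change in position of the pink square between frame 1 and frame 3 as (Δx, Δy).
(6.2, 0.7)

The pink square was at (3.1, 8.3) in frame 1 and (9.3, 9.0) in frame 3.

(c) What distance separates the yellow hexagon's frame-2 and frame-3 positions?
3.1

The yellow hexagon moved from (8.6, 4.7) to (8.3, 7.8), a distance of √(0.3² + 3.1²) ≈ 3.1.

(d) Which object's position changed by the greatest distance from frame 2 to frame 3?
the brown circle

(moved 3.7; next 3.3)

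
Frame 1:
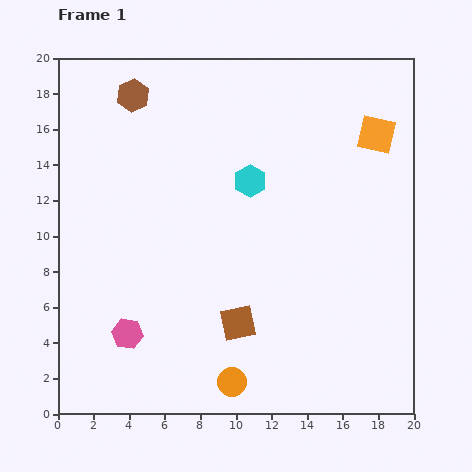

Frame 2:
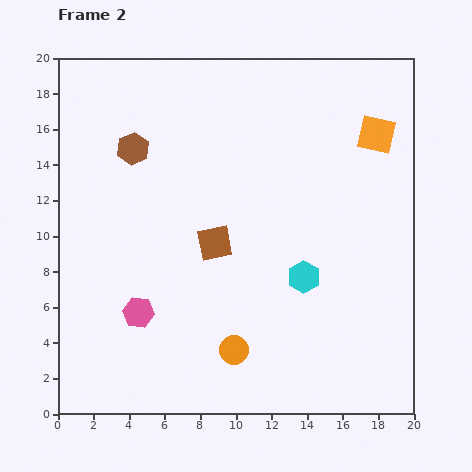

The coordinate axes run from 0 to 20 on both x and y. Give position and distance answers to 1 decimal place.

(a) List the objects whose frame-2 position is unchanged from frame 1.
the orange square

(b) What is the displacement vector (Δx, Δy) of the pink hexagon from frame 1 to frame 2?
(0.6, 1.2)

The pink hexagon was at (3.9, 4.5) in frame 1 and (4.5, 5.7) in frame 2.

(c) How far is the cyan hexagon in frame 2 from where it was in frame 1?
6.2

The cyan hexagon moved from (10.8, 13.1) to (13.8, 7.7), a distance of √(3.0² + 5.4²) ≈ 6.2.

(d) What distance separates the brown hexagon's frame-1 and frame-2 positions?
3.0

The brown hexagon moved from (4.2, 17.9) to (4.2, 14.9), a distance of √(0.0² + 3.0²) ≈ 3.0.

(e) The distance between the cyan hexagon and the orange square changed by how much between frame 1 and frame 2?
+1.4

Distance in frame 1: 7.6. Distance in frame 2: 9.0.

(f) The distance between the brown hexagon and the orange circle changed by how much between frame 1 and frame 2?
-4.3

Distance in frame 1: 17.0. Distance in frame 2: 12.7.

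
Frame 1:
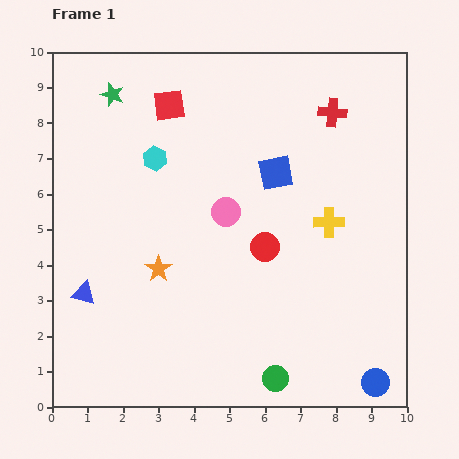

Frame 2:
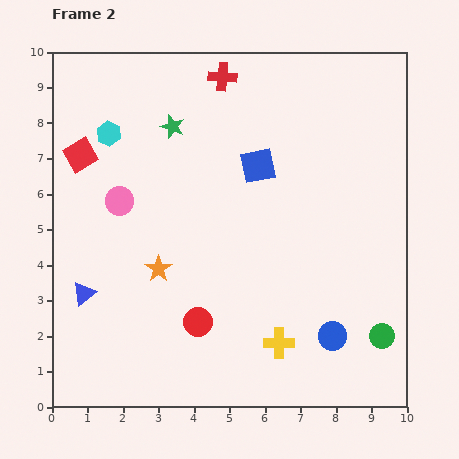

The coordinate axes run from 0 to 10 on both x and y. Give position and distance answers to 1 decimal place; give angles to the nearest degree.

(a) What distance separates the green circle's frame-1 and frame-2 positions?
3.2

The green circle moved from (6.3, 0.8) to (9.3, 2.0), a distance of √(3.0² + 1.2²) ≈ 3.2.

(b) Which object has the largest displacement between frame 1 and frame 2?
the yellow cross

(moved 3.7; next 3.3)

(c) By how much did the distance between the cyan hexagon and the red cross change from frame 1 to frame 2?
-1.6

Distance in frame 1: 5.2. Distance in frame 2: 3.6.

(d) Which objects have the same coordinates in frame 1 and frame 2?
the blue triangle, the orange star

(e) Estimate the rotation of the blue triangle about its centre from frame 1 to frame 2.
52° counter-clockwise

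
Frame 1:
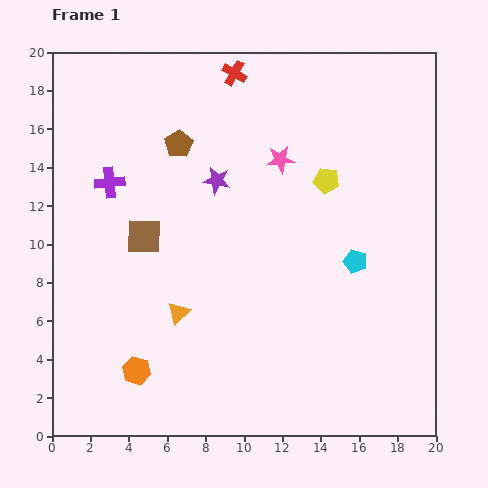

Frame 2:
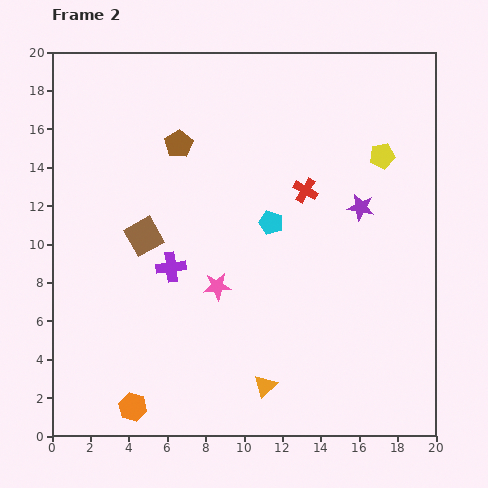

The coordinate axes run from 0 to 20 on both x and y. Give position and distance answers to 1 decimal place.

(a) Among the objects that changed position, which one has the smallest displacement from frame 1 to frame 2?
the orange hexagon

(moved 1.9)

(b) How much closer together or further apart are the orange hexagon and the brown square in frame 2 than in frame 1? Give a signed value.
+1.9

Distance in frame 1: 7.0. Distance in frame 2: 8.9.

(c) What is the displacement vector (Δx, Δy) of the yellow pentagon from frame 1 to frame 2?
(2.9, 1.3)

The yellow pentagon was at (14.3, 13.3) in frame 1 and (17.2, 14.6) in frame 2.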